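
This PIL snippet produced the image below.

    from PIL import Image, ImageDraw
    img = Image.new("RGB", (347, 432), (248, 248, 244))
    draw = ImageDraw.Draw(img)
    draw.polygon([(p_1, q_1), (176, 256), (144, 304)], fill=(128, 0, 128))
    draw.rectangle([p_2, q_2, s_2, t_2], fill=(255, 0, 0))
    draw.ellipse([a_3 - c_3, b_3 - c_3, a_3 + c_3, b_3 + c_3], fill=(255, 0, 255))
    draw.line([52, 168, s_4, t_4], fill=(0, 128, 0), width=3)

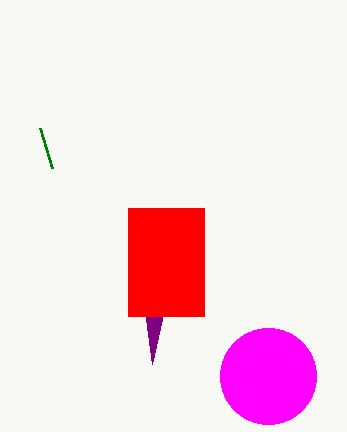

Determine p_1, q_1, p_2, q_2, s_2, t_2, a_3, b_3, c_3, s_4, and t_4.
p_1 = 152
q_1 = 364
p_2 = 128
q_2 = 208
s_2 = 204
t_2 = 316
a_3 = 268
b_3 = 376
c_3 = 48
s_4 = 40
t_4 = 128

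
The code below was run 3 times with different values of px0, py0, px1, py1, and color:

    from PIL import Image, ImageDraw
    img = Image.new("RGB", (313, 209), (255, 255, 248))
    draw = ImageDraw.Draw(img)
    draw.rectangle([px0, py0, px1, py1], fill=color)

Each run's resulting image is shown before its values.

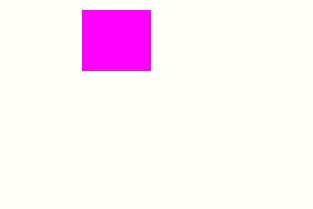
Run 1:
px0 = 82; py0 = 10; px1 = 150; py1 = 70; color = 'magenta'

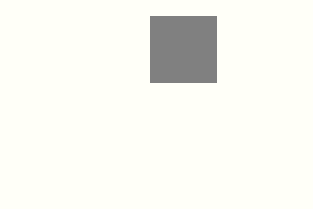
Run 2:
px0 = 150, py0 = 16, px1 = 216, py1 = 82, color = 'gray'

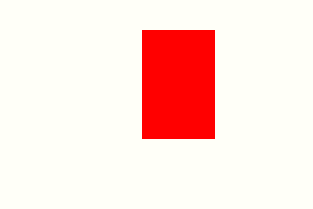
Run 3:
px0 = 142
py0 = 30
px1 = 214
py1 = 138
color = 'red'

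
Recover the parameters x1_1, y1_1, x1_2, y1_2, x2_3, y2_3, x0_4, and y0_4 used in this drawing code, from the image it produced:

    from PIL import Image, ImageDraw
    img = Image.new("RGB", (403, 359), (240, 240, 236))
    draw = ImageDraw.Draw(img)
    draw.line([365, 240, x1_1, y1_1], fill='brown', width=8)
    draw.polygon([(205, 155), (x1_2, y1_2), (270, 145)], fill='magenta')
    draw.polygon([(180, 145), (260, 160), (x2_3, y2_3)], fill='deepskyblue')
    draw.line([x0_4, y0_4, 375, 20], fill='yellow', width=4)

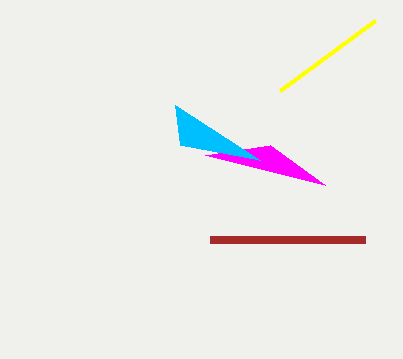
x1_1 = 210
y1_1 = 240
x1_2 = 325
y1_2 = 185
x2_3 = 175
y2_3 = 105
x0_4 = 280
y0_4 = 90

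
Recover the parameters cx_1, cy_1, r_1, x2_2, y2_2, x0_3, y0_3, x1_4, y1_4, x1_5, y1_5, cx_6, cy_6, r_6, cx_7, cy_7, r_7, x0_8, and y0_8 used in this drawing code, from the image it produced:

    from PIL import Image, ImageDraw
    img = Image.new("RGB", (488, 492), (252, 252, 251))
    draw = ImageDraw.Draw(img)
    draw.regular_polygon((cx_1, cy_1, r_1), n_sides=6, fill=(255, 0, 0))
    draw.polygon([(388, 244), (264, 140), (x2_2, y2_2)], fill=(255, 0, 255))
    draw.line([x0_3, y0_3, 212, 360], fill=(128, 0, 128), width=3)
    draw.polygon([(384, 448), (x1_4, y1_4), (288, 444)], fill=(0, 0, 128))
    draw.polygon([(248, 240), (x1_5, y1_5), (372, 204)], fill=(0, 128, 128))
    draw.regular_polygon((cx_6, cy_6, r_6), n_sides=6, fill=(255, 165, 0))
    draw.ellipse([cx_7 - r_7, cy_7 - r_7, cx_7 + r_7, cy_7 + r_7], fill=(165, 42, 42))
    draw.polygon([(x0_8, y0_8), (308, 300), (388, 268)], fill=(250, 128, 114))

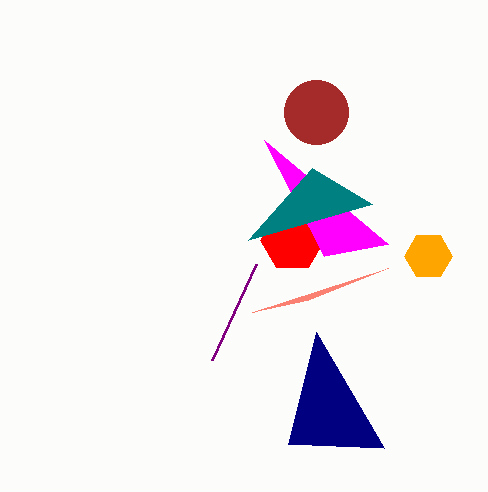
cx_1 = 292
cy_1 = 240
r_1 = 32
x2_2 = 324
y2_2 = 256
x0_3 = 256
y0_3 = 264
x1_4 = 316
y1_4 = 332
x1_5 = 312
y1_5 = 168
cx_6 = 428
cy_6 = 256
r_6 = 24
cx_7 = 316
cy_7 = 112
r_7 = 32
x0_8 = 252
y0_8 = 312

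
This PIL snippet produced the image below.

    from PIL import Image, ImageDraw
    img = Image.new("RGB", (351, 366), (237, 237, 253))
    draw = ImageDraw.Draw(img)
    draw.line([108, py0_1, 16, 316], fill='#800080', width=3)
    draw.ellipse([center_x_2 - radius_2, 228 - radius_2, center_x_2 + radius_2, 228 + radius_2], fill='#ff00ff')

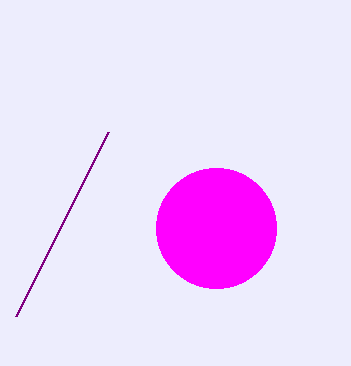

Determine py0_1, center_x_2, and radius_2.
py0_1 = 132, center_x_2 = 216, radius_2 = 60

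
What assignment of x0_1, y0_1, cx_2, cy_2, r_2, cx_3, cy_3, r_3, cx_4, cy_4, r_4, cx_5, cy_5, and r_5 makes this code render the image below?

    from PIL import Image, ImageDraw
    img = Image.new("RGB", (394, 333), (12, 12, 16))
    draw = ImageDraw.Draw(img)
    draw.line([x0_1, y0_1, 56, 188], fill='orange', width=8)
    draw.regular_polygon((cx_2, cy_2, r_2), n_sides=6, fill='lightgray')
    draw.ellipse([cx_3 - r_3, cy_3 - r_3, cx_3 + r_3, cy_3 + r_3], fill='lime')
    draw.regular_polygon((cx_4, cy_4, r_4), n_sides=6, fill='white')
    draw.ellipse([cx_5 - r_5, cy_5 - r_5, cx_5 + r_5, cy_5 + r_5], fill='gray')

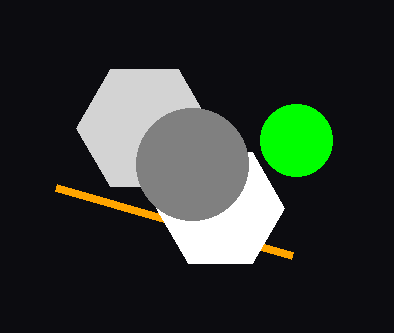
x0_1 = 292
y0_1 = 256
cx_2 = 144
cy_2 = 128
r_2 = 68
cx_3 = 296
cy_3 = 140
r_3 = 36
cx_4 = 220
cy_4 = 208
r_4 = 64
cx_5 = 192
cy_5 = 164
r_5 = 56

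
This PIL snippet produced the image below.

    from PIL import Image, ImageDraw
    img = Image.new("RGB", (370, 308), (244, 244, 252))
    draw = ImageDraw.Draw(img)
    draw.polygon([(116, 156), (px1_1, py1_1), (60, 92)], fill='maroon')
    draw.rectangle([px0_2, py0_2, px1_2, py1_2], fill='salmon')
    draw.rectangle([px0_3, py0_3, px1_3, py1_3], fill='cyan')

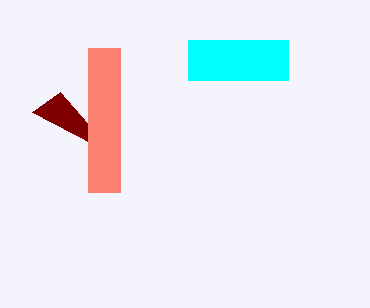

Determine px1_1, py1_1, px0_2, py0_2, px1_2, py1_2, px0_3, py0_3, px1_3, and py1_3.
px1_1 = 32
py1_1 = 112
px0_2 = 88
py0_2 = 48
px1_2 = 120
py1_2 = 192
px0_3 = 188
py0_3 = 40
px1_3 = 288
py1_3 = 80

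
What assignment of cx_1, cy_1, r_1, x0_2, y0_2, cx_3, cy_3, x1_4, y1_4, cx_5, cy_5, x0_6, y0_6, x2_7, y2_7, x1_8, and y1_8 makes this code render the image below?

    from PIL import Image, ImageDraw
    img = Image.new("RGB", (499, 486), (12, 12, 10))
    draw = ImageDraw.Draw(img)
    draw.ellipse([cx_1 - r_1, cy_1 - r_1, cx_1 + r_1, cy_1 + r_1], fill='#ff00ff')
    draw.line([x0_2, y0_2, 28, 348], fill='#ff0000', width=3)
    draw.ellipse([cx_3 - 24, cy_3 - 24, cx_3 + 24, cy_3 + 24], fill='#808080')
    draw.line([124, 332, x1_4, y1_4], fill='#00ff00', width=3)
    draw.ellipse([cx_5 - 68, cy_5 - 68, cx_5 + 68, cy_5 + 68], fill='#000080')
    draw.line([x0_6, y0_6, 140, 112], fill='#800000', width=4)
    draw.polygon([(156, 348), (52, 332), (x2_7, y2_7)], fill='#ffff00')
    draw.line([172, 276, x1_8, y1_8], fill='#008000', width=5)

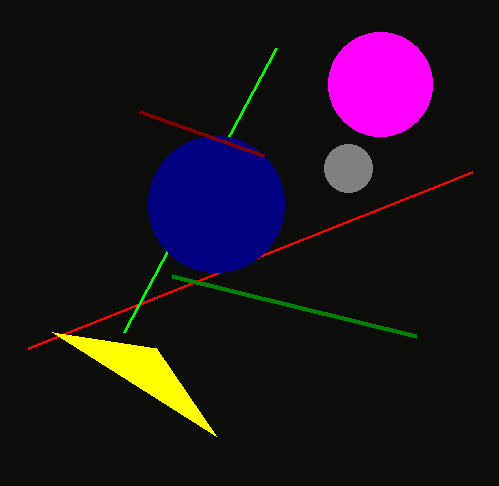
cx_1 = 380, cy_1 = 84, r_1 = 52, x0_2 = 472, y0_2 = 172, cx_3 = 348, cy_3 = 168, x1_4 = 276, y1_4 = 48, cx_5 = 216, cy_5 = 204, x0_6 = 264, y0_6 = 156, x2_7 = 216, y2_7 = 436, x1_8 = 416, y1_8 = 336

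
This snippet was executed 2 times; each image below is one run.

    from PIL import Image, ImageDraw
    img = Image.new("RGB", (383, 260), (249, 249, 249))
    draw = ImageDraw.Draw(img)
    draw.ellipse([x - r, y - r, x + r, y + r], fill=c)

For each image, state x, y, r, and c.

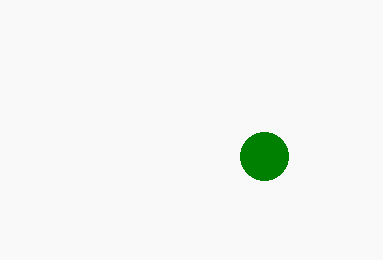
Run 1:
x = 264
y = 156
r = 24
c = 'green'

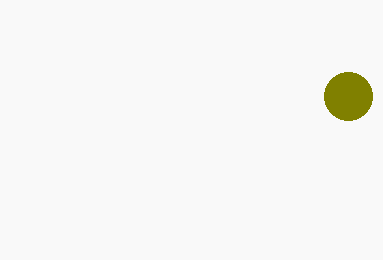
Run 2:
x = 348
y = 96
r = 24
c = 'olive'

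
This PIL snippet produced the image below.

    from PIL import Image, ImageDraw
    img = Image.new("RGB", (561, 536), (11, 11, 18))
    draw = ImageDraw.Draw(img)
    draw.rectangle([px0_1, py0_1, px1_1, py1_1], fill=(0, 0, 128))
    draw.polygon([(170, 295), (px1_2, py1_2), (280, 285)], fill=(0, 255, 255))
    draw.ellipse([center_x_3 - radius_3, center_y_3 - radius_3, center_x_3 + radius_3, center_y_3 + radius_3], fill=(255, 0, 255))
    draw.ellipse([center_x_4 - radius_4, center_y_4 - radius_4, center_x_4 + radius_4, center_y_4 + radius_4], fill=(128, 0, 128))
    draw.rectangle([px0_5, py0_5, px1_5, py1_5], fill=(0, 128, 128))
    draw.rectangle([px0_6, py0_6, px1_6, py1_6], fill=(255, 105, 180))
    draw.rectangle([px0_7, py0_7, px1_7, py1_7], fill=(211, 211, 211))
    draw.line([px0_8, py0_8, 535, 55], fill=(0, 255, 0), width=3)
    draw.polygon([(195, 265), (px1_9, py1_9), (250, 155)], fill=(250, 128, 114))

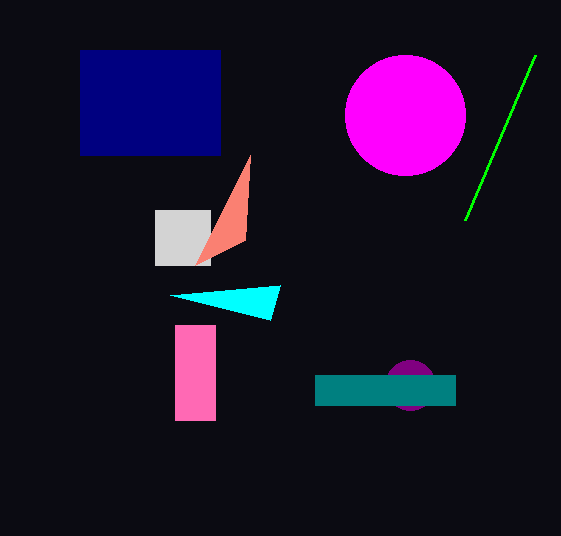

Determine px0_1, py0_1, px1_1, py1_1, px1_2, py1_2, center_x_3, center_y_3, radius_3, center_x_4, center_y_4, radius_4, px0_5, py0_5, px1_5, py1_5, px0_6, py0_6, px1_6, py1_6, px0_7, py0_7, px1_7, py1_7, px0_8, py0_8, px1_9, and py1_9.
px0_1 = 80; py0_1 = 50; px1_1 = 220; py1_1 = 155; px1_2 = 270; py1_2 = 320; center_x_3 = 405; center_y_3 = 115; radius_3 = 60; center_x_4 = 410; center_y_4 = 385; radius_4 = 25; px0_5 = 315; py0_5 = 375; px1_5 = 455; py1_5 = 405; px0_6 = 175; py0_6 = 325; px1_6 = 215; py1_6 = 420; px0_7 = 155; py0_7 = 210; px1_7 = 210; py1_7 = 265; px0_8 = 465; py0_8 = 220; px1_9 = 245; py1_9 = 240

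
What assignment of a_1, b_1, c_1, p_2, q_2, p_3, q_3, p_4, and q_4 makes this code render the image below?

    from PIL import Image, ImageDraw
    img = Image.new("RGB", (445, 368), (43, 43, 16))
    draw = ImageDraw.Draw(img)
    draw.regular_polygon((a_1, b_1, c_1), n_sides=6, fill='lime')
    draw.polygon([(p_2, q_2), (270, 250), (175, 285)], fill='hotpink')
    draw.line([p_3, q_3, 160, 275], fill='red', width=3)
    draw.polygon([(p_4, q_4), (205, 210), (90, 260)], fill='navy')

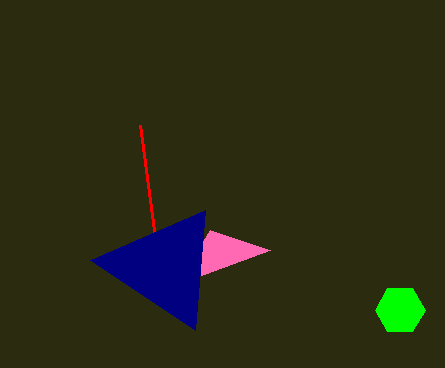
a_1 = 400
b_1 = 310
c_1 = 25
p_2 = 210
q_2 = 230
p_3 = 140
q_3 = 125
p_4 = 195
q_4 = 330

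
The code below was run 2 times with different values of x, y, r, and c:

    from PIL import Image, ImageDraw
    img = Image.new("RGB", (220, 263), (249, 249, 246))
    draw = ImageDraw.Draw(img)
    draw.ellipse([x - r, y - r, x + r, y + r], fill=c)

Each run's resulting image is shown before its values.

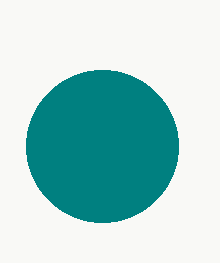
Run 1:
x = 102
y = 146
r = 76
c = 'teal'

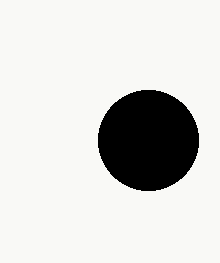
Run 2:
x = 148, y = 140, r = 50, c = 'black'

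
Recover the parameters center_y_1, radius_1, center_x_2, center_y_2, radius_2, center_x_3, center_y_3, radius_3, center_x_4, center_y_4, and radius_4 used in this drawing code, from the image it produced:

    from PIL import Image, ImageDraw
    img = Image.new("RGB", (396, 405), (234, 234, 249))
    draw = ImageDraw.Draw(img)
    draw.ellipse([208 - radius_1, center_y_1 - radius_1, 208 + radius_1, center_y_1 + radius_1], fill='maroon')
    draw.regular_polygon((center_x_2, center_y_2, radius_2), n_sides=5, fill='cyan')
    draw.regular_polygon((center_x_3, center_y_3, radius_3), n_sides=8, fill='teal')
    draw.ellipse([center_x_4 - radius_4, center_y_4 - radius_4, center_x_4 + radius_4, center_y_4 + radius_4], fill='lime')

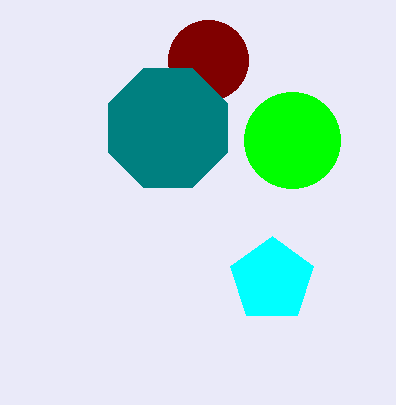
center_y_1 = 60
radius_1 = 40
center_x_2 = 272
center_y_2 = 280
radius_2 = 44
center_x_3 = 168
center_y_3 = 128
radius_3 = 64
center_x_4 = 292
center_y_4 = 140
radius_4 = 48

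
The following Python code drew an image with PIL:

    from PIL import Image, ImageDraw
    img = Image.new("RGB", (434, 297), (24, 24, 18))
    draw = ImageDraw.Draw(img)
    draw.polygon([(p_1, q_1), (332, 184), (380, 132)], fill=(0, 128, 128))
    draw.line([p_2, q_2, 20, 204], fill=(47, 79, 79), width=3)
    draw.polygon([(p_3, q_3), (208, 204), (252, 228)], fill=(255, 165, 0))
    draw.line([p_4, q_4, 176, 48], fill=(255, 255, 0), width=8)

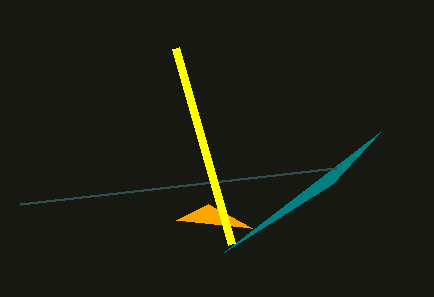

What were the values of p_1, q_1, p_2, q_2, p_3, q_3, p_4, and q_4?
p_1 = 224; q_1 = 252; p_2 = 336; q_2 = 168; p_3 = 176; q_3 = 220; p_4 = 232; q_4 = 244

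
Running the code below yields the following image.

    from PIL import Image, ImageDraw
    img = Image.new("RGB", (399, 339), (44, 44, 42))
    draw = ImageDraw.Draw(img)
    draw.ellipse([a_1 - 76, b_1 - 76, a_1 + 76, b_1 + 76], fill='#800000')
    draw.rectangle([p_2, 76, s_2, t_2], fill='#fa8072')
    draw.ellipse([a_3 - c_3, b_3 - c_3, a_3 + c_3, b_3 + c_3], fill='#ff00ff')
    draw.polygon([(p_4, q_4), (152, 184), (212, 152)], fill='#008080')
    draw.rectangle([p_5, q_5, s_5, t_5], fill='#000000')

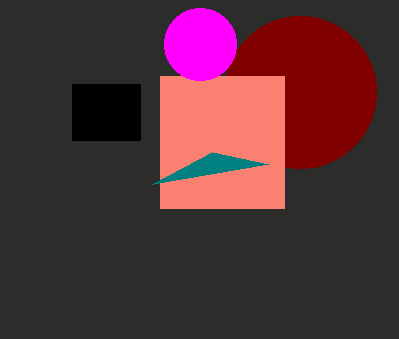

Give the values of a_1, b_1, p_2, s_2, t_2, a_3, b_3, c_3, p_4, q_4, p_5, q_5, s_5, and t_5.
a_1 = 300, b_1 = 92, p_2 = 160, s_2 = 284, t_2 = 208, a_3 = 200, b_3 = 44, c_3 = 36, p_4 = 268, q_4 = 164, p_5 = 72, q_5 = 84, s_5 = 140, t_5 = 140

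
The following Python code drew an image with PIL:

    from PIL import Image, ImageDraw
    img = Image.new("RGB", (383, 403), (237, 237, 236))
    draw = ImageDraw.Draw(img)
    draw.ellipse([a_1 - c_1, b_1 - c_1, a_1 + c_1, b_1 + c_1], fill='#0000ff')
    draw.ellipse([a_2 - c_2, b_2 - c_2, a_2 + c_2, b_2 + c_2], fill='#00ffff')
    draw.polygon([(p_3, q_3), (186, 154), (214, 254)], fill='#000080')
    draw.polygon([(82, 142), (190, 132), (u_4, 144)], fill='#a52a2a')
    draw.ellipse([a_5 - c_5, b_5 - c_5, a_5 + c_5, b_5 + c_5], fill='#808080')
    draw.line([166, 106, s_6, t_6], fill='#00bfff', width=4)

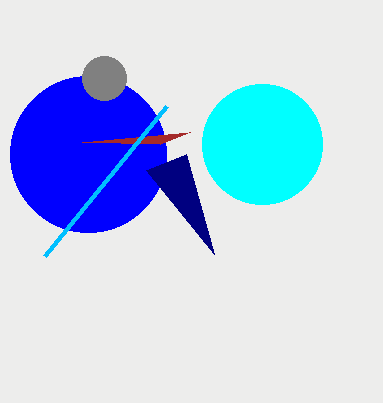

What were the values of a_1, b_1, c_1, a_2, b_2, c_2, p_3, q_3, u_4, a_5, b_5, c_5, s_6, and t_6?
a_1 = 88; b_1 = 154; c_1 = 78; a_2 = 262; b_2 = 144; c_2 = 60; p_3 = 146; q_3 = 170; u_4 = 160; a_5 = 104; b_5 = 78; c_5 = 22; s_6 = 44; t_6 = 256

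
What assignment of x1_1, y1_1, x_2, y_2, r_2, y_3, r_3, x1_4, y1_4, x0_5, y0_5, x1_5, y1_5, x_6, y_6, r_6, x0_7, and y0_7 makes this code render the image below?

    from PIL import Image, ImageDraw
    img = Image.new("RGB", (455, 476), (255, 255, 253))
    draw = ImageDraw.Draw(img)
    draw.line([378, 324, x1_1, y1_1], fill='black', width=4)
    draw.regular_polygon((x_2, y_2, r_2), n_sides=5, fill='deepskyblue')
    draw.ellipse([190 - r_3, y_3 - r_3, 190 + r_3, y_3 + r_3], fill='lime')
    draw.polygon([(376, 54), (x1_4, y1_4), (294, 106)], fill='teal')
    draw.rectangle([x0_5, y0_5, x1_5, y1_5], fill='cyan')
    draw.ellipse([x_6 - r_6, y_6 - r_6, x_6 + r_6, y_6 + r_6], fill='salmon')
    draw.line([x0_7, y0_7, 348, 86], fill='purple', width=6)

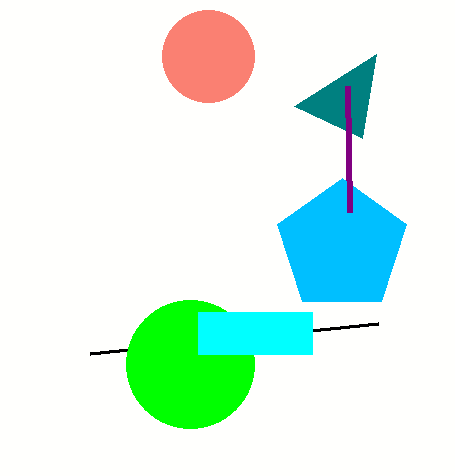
x1_1 = 90, y1_1 = 354, x_2 = 342, y_2 = 246, r_2 = 68, y_3 = 364, r_3 = 64, x1_4 = 362, y1_4 = 138, x0_5 = 198, y0_5 = 312, x1_5 = 312, y1_5 = 354, x_6 = 208, y_6 = 56, r_6 = 46, x0_7 = 350, y0_7 = 212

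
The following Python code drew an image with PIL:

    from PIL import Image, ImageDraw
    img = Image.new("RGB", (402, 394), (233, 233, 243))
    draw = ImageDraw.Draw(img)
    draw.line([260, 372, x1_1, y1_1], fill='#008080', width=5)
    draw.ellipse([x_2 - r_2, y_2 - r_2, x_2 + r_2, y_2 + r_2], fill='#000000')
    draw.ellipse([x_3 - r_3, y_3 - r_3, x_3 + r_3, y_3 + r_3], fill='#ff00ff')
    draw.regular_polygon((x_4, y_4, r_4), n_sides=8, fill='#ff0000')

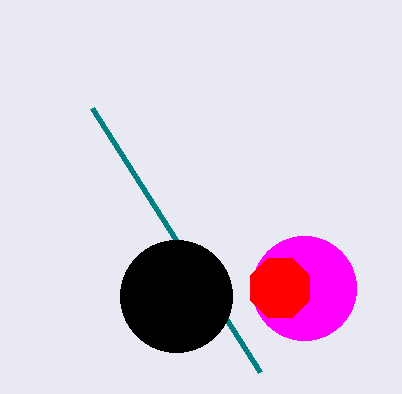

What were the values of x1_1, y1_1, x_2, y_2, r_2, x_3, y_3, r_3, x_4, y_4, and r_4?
x1_1 = 92, y1_1 = 108, x_2 = 176, y_2 = 296, r_2 = 56, x_3 = 304, y_3 = 288, r_3 = 52, x_4 = 280, y_4 = 288, r_4 = 32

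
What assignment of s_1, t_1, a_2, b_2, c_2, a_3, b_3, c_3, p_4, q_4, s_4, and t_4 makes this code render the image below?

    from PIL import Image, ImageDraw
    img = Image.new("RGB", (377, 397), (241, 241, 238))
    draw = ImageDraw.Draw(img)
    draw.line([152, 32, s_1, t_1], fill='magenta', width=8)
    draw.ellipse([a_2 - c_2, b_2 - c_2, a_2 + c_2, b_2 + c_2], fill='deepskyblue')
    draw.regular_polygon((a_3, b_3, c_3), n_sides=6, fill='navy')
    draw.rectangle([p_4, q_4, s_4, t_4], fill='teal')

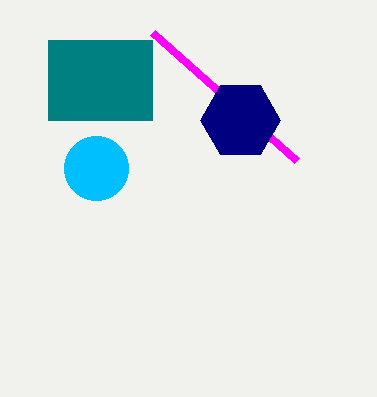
s_1 = 296; t_1 = 160; a_2 = 96; b_2 = 168; c_2 = 32; a_3 = 240; b_3 = 120; c_3 = 40; p_4 = 48; q_4 = 40; s_4 = 152; t_4 = 120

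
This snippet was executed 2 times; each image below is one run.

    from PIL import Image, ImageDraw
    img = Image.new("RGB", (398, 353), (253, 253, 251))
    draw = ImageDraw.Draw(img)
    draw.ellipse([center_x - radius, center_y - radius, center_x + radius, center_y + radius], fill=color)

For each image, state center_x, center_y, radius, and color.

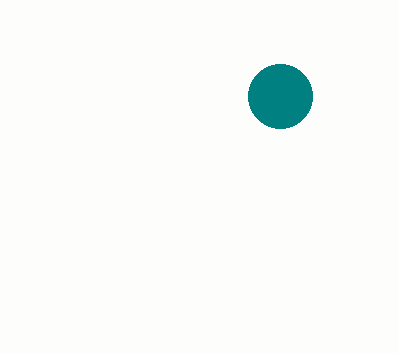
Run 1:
center_x = 280; center_y = 96; radius = 32; color = 'teal'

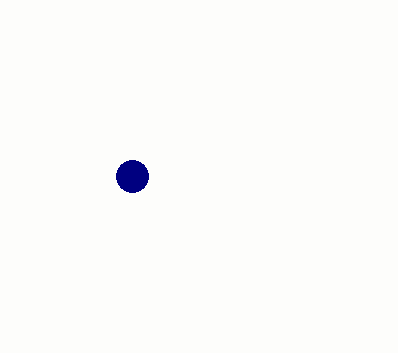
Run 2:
center_x = 132, center_y = 176, radius = 16, color = 'navy'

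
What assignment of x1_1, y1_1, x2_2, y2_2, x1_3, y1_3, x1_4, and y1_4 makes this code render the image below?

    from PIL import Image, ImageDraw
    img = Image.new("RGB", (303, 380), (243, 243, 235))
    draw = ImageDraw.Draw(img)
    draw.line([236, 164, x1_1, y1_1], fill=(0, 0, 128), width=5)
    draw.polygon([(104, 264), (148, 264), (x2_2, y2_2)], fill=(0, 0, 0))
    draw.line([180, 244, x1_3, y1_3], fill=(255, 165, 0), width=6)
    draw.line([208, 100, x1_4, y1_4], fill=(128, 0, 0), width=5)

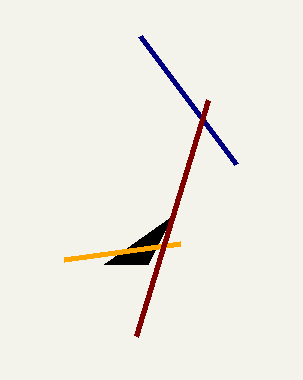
x1_1 = 140, y1_1 = 36, x2_2 = 172, y2_2 = 216, x1_3 = 64, y1_3 = 260, x1_4 = 136, y1_4 = 336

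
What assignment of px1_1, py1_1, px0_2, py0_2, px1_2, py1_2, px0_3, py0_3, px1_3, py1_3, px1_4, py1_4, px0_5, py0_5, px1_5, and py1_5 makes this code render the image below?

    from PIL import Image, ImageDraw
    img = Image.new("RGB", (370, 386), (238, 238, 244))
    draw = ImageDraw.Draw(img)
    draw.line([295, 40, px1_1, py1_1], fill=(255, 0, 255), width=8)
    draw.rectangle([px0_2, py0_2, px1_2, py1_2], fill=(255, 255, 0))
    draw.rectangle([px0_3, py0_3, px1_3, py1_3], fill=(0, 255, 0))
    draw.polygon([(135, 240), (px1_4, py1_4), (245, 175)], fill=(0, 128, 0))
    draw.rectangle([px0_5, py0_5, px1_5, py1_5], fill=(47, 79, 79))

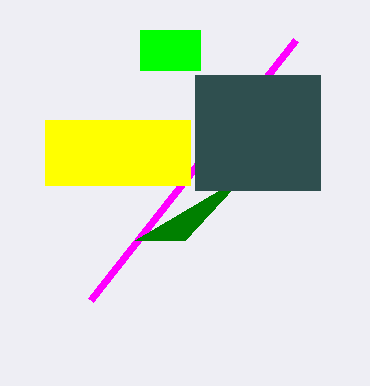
px1_1 = 90, py1_1 = 300, px0_2 = 45, py0_2 = 120, px1_2 = 190, py1_2 = 185, px0_3 = 140, py0_3 = 30, px1_3 = 200, py1_3 = 70, px1_4 = 185, py1_4 = 240, px0_5 = 195, py0_5 = 75, px1_5 = 320, py1_5 = 190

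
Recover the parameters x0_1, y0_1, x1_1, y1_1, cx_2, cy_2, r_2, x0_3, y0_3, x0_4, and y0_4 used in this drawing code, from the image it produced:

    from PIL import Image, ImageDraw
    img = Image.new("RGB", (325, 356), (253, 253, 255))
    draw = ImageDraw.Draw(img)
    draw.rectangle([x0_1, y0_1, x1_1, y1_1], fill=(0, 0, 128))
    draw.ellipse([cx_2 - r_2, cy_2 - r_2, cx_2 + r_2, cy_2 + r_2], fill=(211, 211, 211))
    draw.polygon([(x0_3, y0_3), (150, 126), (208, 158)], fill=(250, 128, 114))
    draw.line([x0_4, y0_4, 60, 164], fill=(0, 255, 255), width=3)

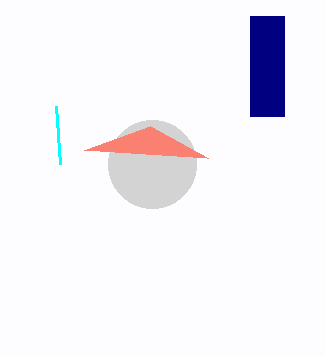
x0_1 = 250, y0_1 = 16, x1_1 = 284, y1_1 = 116, cx_2 = 152, cy_2 = 164, r_2 = 44, x0_3 = 84, y0_3 = 150, x0_4 = 56, y0_4 = 106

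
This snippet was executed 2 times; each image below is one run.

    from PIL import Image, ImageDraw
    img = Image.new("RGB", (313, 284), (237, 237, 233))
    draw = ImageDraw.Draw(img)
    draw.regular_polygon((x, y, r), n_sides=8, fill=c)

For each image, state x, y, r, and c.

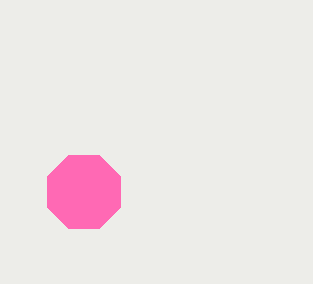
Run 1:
x = 84
y = 192
r = 40
c = 'hotpink'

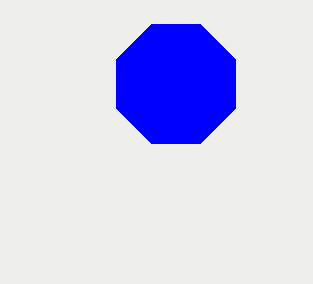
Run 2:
x = 176; y = 84; r = 64; c = 'blue'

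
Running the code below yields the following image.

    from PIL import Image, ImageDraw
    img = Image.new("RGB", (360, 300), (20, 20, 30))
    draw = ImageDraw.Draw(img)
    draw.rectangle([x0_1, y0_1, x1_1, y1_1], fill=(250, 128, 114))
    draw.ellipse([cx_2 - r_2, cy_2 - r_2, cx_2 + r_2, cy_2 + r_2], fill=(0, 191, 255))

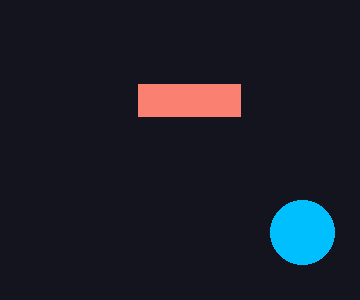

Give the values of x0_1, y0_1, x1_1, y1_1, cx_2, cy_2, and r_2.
x0_1 = 138, y0_1 = 84, x1_1 = 240, y1_1 = 116, cx_2 = 302, cy_2 = 232, r_2 = 32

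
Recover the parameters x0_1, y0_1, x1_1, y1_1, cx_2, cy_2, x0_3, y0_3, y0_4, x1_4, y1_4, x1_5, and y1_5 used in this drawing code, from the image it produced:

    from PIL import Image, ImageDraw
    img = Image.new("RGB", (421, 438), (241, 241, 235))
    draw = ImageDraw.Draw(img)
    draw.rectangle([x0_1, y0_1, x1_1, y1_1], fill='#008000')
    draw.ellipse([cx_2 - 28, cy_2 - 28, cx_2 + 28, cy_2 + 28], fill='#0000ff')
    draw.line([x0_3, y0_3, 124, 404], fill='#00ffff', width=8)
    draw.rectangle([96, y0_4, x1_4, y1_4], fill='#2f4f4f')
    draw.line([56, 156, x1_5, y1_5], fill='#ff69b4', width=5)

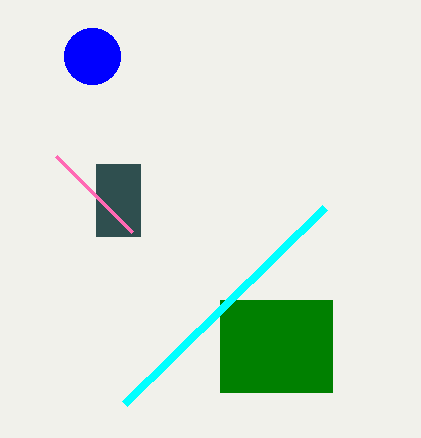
x0_1 = 220
y0_1 = 300
x1_1 = 332
y1_1 = 392
cx_2 = 92
cy_2 = 56
x0_3 = 324
y0_3 = 208
y0_4 = 164
x1_4 = 140
y1_4 = 236
x1_5 = 132
y1_5 = 232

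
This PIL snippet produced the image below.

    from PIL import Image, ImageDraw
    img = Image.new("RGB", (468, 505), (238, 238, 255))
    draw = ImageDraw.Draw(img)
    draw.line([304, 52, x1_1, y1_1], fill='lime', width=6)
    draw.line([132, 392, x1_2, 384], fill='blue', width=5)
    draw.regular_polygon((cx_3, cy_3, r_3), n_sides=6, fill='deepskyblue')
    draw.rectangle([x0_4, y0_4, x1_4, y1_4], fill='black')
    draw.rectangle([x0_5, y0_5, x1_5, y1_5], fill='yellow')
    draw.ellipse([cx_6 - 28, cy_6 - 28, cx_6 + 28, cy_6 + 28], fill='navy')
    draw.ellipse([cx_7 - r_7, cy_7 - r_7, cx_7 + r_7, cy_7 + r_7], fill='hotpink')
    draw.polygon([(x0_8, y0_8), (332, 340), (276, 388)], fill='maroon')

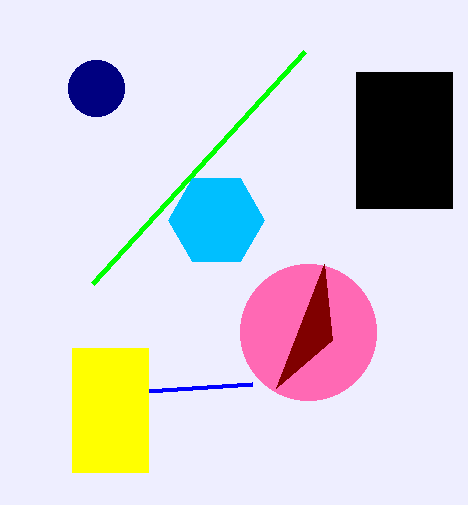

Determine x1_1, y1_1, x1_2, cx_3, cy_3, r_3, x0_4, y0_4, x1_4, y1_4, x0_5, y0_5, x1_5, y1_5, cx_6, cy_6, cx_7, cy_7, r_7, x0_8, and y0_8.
x1_1 = 92; y1_1 = 284; x1_2 = 252; cx_3 = 216; cy_3 = 220; r_3 = 48; x0_4 = 356; y0_4 = 72; x1_4 = 452; y1_4 = 208; x0_5 = 72; y0_5 = 348; x1_5 = 148; y1_5 = 472; cx_6 = 96; cy_6 = 88; cx_7 = 308; cy_7 = 332; r_7 = 68; x0_8 = 324; y0_8 = 264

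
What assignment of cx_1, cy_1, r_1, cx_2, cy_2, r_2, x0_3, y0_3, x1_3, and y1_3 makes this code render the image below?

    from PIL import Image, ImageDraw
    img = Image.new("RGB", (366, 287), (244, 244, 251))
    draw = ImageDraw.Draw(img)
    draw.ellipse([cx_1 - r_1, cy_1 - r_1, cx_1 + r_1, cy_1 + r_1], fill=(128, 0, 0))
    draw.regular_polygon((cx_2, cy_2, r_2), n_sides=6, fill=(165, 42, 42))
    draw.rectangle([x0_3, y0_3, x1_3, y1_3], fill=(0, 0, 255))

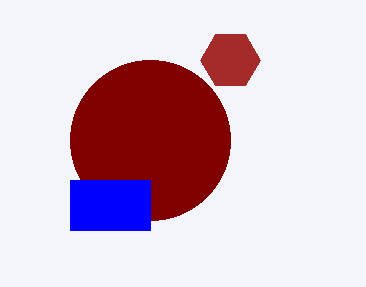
cx_1 = 150, cy_1 = 140, r_1 = 80, cx_2 = 230, cy_2 = 60, r_2 = 30, x0_3 = 70, y0_3 = 180, x1_3 = 150, y1_3 = 230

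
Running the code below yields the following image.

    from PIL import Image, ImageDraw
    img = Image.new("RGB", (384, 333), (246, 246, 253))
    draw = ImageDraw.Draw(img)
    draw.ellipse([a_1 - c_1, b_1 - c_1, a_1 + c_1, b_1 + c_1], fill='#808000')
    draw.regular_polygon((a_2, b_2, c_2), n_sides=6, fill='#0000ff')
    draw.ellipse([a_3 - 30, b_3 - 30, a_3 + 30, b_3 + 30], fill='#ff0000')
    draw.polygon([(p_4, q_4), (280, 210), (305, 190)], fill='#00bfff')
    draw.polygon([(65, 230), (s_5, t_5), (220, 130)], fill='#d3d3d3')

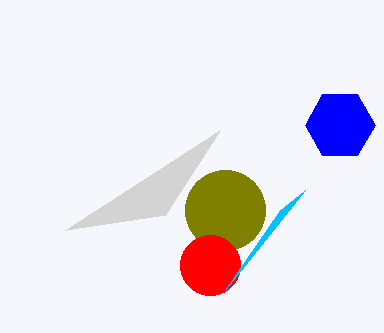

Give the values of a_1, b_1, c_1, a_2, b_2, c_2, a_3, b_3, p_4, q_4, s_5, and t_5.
a_1 = 225; b_1 = 210; c_1 = 40; a_2 = 340; b_2 = 125; c_2 = 35; a_3 = 210; b_3 = 265; p_4 = 225; q_4 = 290; s_5 = 165; t_5 = 215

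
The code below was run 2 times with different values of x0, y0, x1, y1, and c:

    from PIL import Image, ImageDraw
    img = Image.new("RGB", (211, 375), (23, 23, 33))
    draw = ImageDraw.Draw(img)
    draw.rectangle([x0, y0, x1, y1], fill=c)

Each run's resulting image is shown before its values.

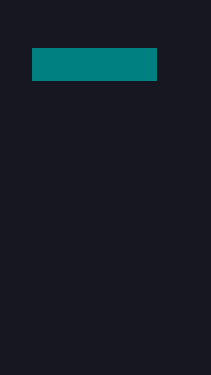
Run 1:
x0 = 32
y0 = 48
x1 = 156
y1 = 80
c = 'teal'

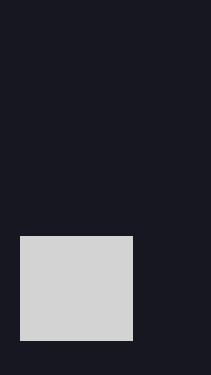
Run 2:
x0 = 20
y0 = 236
x1 = 132
y1 = 340
c = 'lightgray'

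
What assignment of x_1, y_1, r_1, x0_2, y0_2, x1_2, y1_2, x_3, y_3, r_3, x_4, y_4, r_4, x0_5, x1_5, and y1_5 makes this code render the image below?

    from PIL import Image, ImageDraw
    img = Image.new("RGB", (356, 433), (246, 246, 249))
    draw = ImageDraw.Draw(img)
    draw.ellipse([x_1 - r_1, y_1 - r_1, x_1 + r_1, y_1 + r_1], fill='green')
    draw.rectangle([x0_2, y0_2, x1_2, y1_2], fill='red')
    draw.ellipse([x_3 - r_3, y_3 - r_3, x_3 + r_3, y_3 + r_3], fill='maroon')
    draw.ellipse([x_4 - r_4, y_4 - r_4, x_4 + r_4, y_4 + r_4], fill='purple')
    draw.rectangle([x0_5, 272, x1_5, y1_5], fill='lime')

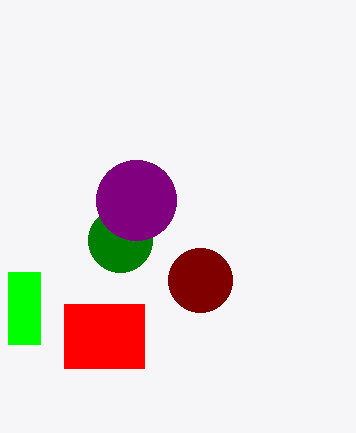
x_1 = 120
y_1 = 240
r_1 = 32
x0_2 = 64
y0_2 = 304
x1_2 = 144
y1_2 = 368
x_3 = 200
y_3 = 280
r_3 = 32
x_4 = 136
y_4 = 200
r_4 = 40
x0_5 = 8
x1_5 = 40
y1_5 = 344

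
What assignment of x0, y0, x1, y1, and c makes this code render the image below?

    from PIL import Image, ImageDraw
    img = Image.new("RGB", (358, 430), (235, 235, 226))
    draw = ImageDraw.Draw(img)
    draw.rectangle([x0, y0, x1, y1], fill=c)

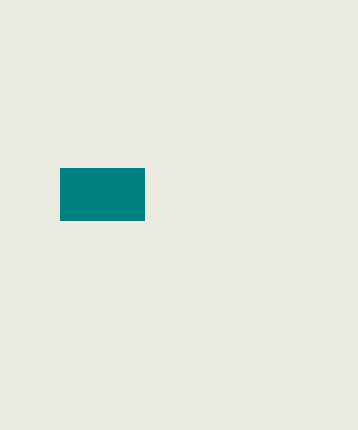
x0 = 60
y0 = 168
x1 = 144
y1 = 220
c = 'teal'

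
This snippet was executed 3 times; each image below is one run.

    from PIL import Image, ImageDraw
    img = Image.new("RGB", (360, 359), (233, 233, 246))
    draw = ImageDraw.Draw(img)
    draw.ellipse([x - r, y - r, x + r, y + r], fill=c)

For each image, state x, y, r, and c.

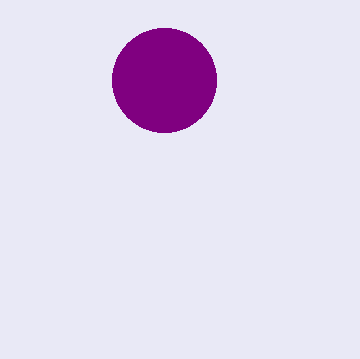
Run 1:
x = 164; y = 80; r = 52; c = 'purple'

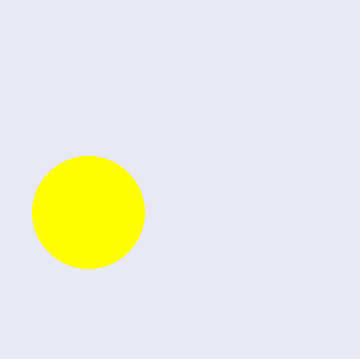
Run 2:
x = 88, y = 212, r = 56, c = 'yellow'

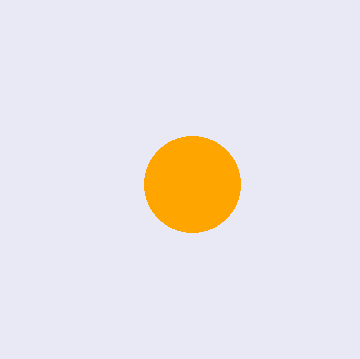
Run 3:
x = 192
y = 184
r = 48
c = 'orange'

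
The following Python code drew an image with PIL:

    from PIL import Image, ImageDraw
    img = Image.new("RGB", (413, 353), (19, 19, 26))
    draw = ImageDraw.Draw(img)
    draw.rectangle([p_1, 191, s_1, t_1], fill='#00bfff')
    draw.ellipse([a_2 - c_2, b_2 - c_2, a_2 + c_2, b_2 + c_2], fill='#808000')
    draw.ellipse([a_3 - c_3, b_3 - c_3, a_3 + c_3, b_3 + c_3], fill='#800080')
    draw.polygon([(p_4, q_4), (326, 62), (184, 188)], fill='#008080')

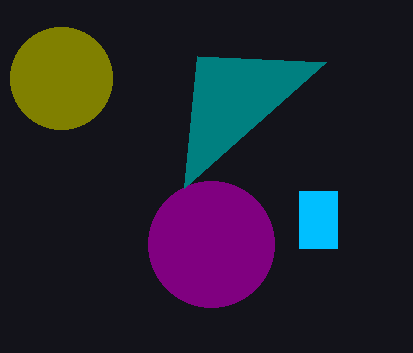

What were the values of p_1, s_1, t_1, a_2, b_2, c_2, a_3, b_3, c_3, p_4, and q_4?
p_1 = 299; s_1 = 337; t_1 = 248; a_2 = 61; b_2 = 78; c_2 = 51; a_3 = 211; b_3 = 244; c_3 = 63; p_4 = 197; q_4 = 56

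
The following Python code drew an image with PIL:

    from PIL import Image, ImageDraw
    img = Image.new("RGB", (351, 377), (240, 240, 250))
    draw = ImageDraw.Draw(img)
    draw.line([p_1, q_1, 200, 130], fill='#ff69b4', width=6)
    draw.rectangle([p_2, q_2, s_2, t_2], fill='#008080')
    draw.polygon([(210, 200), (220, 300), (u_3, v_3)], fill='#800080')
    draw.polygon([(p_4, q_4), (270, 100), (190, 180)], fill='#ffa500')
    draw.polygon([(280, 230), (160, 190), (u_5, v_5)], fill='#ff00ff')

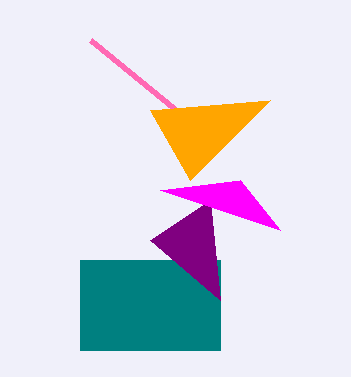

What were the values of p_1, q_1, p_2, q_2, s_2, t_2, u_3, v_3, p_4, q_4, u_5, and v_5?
p_1 = 90, q_1 = 40, p_2 = 80, q_2 = 260, s_2 = 220, t_2 = 350, u_3 = 150, v_3 = 240, p_4 = 150, q_4 = 110, u_5 = 240, v_5 = 180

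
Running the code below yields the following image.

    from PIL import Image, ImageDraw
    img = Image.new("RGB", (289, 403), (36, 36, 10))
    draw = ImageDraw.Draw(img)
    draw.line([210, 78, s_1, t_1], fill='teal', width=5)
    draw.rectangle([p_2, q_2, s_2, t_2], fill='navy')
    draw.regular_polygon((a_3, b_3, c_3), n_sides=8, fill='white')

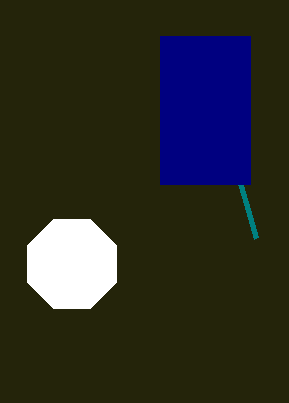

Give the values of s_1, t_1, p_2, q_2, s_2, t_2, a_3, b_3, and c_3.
s_1 = 256, t_1 = 238, p_2 = 160, q_2 = 36, s_2 = 250, t_2 = 184, a_3 = 72, b_3 = 264, c_3 = 48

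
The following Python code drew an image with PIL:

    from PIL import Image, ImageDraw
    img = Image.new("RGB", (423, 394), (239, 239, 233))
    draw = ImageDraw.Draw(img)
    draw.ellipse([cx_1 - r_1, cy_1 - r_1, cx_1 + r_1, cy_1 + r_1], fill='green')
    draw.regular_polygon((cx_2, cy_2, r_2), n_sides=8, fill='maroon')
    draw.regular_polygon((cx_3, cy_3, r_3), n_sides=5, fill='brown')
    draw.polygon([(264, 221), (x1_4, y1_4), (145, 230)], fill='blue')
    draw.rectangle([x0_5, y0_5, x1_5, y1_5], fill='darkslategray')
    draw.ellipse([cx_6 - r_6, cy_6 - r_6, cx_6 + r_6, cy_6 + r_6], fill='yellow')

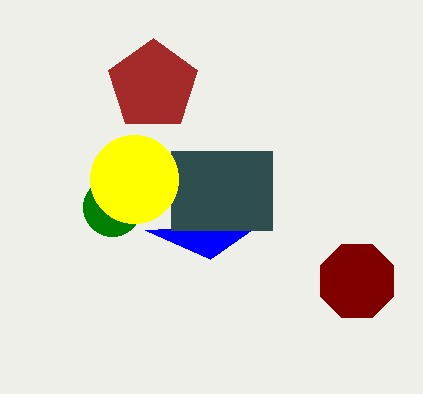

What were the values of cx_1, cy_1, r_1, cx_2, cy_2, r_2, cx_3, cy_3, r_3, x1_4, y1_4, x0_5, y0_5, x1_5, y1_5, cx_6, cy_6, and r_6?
cx_1 = 112
cy_1 = 207
r_1 = 29
cx_2 = 357
cy_2 = 281
r_2 = 40
cx_3 = 153
cy_3 = 85
r_3 = 47
x1_4 = 210
y1_4 = 259
x0_5 = 171
y0_5 = 151
x1_5 = 272
y1_5 = 230
cx_6 = 134
cy_6 = 179
r_6 = 44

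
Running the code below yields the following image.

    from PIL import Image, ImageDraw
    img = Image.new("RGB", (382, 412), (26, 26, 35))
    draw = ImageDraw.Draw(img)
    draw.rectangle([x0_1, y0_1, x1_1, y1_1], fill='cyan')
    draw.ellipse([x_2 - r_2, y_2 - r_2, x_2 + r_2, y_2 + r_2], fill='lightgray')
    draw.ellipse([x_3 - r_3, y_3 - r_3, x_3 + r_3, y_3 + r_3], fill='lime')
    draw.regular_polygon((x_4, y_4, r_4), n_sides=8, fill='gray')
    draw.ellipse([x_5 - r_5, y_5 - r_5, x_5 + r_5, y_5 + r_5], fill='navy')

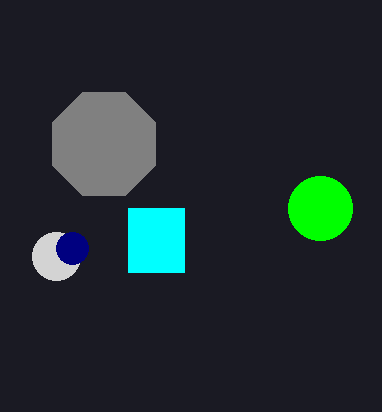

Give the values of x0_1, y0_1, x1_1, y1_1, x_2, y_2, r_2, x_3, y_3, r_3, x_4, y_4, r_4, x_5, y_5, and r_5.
x0_1 = 128, y0_1 = 208, x1_1 = 184, y1_1 = 272, x_2 = 56, y_2 = 256, r_2 = 24, x_3 = 320, y_3 = 208, r_3 = 32, x_4 = 104, y_4 = 144, r_4 = 56, x_5 = 72, y_5 = 248, r_5 = 16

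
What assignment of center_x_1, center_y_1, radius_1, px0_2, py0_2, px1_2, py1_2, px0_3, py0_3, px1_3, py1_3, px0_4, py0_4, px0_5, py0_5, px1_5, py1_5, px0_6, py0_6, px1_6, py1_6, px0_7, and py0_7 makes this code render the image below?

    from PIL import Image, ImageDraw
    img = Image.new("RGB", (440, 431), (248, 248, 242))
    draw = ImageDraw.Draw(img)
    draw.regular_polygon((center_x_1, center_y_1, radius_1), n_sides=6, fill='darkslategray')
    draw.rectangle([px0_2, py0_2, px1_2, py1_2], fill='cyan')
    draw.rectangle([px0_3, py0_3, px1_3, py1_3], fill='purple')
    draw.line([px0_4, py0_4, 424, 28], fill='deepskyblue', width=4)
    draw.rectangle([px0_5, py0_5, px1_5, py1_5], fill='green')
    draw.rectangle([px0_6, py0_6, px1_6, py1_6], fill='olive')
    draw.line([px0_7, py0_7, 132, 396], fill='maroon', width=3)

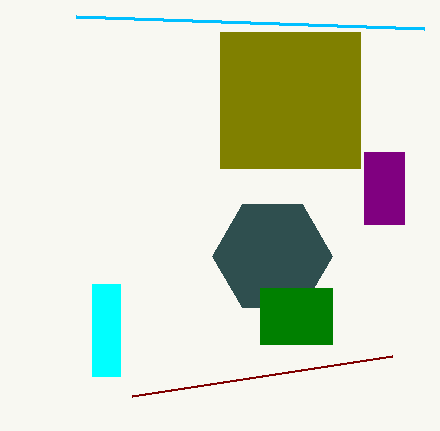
center_x_1 = 272
center_y_1 = 256
radius_1 = 60
px0_2 = 92
py0_2 = 284
px1_2 = 120
py1_2 = 376
px0_3 = 364
py0_3 = 152
px1_3 = 404
py1_3 = 224
px0_4 = 76
py0_4 = 16
px0_5 = 260
py0_5 = 288
px1_5 = 332
py1_5 = 344
px0_6 = 220
py0_6 = 32
px1_6 = 360
py1_6 = 168
px0_7 = 392
py0_7 = 356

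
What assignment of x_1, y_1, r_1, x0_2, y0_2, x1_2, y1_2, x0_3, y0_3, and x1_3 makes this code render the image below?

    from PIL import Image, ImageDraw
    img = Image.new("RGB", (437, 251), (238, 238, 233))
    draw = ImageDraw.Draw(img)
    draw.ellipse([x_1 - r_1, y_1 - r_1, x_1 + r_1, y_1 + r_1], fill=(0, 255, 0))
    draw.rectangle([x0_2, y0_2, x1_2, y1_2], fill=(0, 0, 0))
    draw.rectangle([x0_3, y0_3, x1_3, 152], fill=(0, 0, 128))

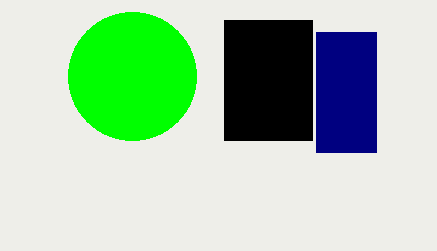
x_1 = 132; y_1 = 76; r_1 = 64; x0_2 = 224; y0_2 = 20; x1_2 = 312; y1_2 = 140; x0_3 = 316; y0_3 = 32; x1_3 = 376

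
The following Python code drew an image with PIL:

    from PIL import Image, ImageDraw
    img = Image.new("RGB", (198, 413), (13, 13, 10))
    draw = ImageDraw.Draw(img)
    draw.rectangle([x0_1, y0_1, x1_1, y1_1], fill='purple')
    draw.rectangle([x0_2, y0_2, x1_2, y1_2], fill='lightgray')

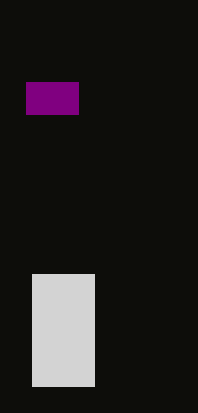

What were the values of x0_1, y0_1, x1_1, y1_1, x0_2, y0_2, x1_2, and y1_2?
x0_1 = 26, y0_1 = 82, x1_1 = 78, y1_1 = 114, x0_2 = 32, y0_2 = 274, x1_2 = 94, y1_2 = 386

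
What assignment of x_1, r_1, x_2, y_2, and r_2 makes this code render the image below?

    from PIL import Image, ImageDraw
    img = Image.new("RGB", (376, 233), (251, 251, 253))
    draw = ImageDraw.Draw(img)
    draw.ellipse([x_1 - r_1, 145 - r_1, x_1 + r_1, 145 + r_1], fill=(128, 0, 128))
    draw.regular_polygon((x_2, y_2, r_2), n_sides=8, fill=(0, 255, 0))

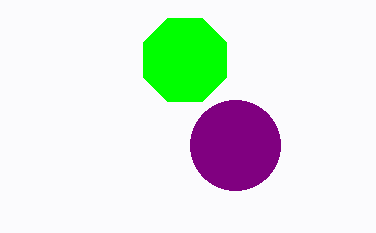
x_1 = 235; r_1 = 45; x_2 = 185; y_2 = 60; r_2 = 45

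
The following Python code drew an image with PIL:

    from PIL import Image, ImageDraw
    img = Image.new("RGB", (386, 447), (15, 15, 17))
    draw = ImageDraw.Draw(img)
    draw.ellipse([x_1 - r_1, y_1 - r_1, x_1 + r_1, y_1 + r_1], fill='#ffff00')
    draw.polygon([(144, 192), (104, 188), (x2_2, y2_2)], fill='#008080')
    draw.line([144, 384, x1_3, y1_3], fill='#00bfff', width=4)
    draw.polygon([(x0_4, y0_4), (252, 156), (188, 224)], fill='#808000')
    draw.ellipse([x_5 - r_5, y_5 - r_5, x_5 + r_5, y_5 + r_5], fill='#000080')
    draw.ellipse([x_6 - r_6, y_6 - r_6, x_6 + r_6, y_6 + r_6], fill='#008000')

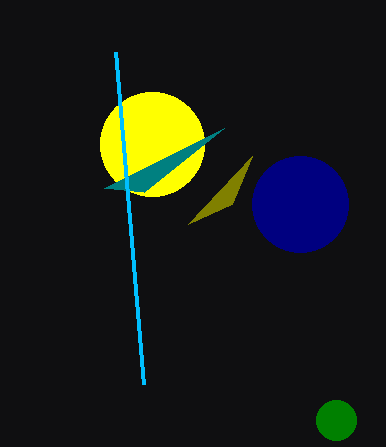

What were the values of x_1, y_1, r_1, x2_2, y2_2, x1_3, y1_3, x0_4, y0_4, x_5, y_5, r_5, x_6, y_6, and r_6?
x_1 = 152
y_1 = 144
r_1 = 52
x2_2 = 224
y2_2 = 128
x1_3 = 116
y1_3 = 52
x0_4 = 232
y0_4 = 204
x_5 = 300
y_5 = 204
r_5 = 48
x_6 = 336
y_6 = 420
r_6 = 20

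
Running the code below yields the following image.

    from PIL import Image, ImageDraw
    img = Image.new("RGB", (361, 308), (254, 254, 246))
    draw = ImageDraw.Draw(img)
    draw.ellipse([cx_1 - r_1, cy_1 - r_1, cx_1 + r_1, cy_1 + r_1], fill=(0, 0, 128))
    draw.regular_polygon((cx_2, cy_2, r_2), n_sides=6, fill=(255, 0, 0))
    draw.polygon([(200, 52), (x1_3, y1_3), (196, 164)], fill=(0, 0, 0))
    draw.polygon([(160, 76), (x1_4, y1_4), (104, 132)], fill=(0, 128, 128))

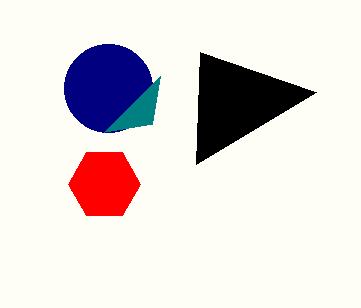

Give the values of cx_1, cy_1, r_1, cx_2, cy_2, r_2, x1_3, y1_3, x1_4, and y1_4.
cx_1 = 108, cy_1 = 88, r_1 = 44, cx_2 = 104, cy_2 = 184, r_2 = 36, x1_3 = 316, y1_3 = 92, x1_4 = 152, y1_4 = 124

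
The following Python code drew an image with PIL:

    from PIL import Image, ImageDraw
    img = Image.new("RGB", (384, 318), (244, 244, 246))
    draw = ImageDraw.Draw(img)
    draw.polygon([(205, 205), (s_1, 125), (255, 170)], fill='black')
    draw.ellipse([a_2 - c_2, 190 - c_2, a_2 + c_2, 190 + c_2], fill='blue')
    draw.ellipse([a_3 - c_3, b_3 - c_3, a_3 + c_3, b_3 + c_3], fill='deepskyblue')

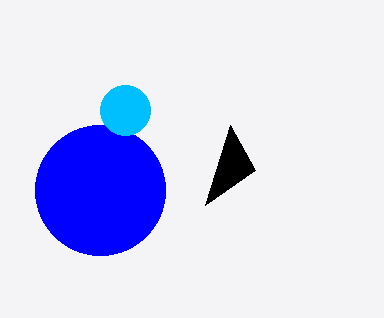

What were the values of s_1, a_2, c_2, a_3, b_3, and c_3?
s_1 = 230
a_2 = 100
c_2 = 65
a_3 = 125
b_3 = 110
c_3 = 25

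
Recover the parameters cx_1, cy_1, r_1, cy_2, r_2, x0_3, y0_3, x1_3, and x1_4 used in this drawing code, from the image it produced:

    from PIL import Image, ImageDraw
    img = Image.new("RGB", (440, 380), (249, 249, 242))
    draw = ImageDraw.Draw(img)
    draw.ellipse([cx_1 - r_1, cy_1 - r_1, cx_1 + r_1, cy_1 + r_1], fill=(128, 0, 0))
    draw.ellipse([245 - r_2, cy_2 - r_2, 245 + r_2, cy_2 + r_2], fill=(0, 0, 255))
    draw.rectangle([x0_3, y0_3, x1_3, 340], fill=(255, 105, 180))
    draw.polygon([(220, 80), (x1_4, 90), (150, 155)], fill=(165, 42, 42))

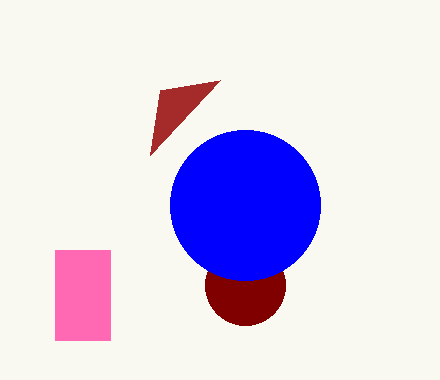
cx_1 = 245
cy_1 = 285
r_1 = 40
cy_2 = 205
r_2 = 75
x0_3 = 55
y0_3 = 250
x1_3 = 110
x1_4 = 160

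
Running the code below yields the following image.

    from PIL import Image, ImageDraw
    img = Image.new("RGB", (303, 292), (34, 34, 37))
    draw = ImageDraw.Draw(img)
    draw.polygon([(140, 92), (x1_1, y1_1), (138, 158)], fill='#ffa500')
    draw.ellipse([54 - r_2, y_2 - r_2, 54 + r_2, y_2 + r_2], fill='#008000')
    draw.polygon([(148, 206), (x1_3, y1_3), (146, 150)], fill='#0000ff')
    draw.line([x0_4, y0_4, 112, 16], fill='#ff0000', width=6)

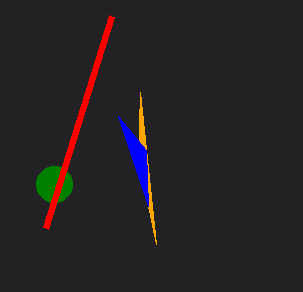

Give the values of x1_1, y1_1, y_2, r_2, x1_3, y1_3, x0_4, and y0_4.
x1_1 = 156, y1_1 = 244, y_2 = 184, r_2 = 18, x1_3 = 118, y1_3 = 116, x0_4 = 46, y0_4 = 228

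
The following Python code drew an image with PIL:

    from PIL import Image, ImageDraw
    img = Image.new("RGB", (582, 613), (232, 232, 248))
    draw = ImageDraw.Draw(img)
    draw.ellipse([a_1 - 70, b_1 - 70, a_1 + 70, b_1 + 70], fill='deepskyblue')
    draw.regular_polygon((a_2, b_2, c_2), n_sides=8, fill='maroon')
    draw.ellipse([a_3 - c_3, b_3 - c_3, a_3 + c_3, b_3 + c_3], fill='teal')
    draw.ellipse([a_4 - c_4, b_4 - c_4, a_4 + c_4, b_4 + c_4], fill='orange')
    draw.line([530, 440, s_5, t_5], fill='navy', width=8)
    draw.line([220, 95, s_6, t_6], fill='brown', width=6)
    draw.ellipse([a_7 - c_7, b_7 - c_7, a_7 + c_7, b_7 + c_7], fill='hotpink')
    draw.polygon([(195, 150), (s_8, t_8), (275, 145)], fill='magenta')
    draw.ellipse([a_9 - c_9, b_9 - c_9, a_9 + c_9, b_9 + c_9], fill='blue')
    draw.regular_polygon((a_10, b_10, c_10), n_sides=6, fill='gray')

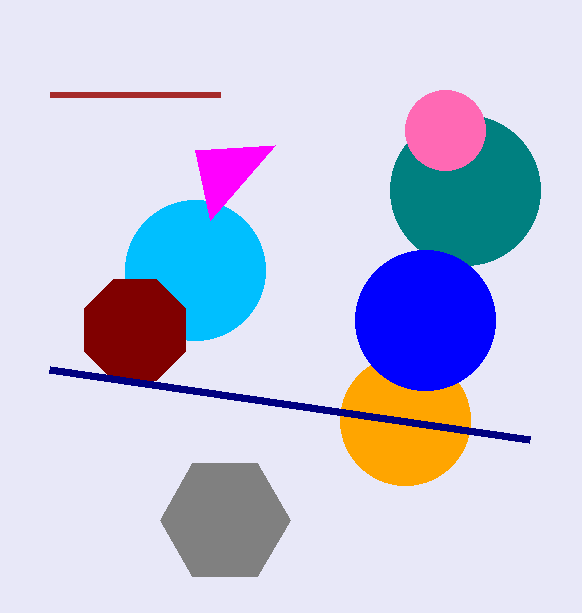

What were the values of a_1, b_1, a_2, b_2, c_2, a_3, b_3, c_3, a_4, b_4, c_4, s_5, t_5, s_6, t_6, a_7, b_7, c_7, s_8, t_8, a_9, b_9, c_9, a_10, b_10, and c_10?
a_1 = 195; b_1 = 270; a_2 = 135; b_2 = 330; c_2 = 55; a_3 = 465; b_3 = 190; c_3 = 75; a_4 = 405; b_4 = 420; c_4 = 65; s_5 = 50; t_5 = 370; s_6 = 50; t_6 = 95; a_7 = 445; b_7 = 130; c_7 = 40; s_8 = 210; t_8 = 220; a_9 = 425; b_9 = 320; c_9 = 70; a_10 = 225; b_10 = 520; c_10 = 65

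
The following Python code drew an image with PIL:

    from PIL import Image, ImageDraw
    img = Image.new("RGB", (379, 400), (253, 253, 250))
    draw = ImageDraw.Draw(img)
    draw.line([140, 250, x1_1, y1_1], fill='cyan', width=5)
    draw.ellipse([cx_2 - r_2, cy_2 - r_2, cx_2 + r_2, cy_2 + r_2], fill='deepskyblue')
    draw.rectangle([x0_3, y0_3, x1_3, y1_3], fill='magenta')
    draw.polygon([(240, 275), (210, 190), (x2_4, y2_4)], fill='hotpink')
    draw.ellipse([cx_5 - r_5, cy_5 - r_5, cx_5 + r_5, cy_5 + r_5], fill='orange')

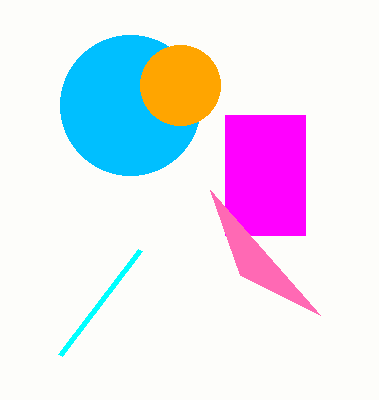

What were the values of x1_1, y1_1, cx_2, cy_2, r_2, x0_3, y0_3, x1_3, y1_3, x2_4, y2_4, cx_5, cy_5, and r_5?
x1_1 = 60
y1_1 = 355
cx_2 = 130
cy_2 = 105
r_2 = 70
x0_3 = 225
y0_3 = 115
x1_3 = 305
y1_3 = 235
x2_4 = 320
y2_4 = 315
cx_5 = 180
cy_5 = 85
r_5 = 40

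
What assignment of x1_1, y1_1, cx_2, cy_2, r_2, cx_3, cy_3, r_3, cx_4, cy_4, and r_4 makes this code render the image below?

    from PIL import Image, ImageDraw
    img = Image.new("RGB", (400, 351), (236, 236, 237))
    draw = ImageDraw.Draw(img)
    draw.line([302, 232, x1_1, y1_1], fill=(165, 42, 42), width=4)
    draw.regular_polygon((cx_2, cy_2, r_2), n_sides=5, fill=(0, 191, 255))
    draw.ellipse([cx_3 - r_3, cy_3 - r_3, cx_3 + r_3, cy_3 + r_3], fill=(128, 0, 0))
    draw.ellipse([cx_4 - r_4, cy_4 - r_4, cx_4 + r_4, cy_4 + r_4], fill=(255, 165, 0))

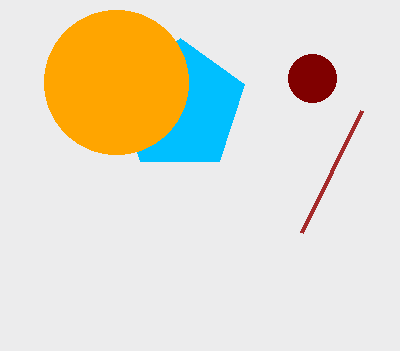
x1_1 = 362, y1_1 = 110, cx_2 = 180, cy_2 = 106, r_2 = 68, cx_3 = 312, cy_3 = 78, r_3 = 24, cx_4 = 116, cy_4 = 82, r_4 = 72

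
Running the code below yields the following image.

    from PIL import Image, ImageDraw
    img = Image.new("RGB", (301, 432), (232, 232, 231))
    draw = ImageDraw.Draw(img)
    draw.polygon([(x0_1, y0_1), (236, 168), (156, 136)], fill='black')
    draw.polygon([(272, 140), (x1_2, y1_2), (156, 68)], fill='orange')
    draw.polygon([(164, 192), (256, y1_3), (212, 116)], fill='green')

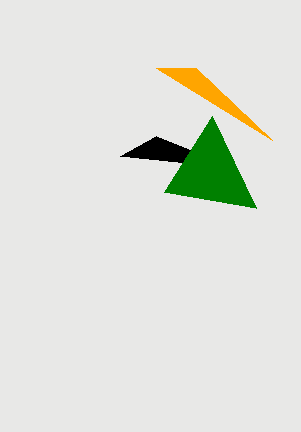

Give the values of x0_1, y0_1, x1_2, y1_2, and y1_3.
x0_1 = 120, y0_1 = 156, x1_2 = 196, y1_2 = 68, y1_3 = 208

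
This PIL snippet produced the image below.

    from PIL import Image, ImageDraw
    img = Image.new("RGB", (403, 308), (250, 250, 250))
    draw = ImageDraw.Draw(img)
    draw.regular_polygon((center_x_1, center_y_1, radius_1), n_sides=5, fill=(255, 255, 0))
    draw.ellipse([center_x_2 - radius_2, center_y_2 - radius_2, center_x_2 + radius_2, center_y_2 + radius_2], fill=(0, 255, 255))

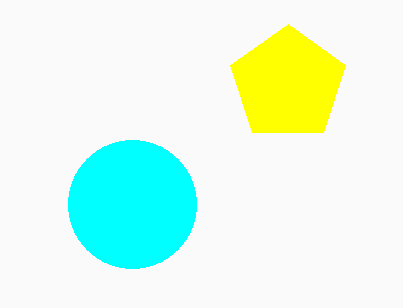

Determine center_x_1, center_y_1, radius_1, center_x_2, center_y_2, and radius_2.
center_x_1 = 288
center_y_1 = 84
radius_1 = 60
center_x_2 = 132
center_y_2 = 204
radius_2 = 64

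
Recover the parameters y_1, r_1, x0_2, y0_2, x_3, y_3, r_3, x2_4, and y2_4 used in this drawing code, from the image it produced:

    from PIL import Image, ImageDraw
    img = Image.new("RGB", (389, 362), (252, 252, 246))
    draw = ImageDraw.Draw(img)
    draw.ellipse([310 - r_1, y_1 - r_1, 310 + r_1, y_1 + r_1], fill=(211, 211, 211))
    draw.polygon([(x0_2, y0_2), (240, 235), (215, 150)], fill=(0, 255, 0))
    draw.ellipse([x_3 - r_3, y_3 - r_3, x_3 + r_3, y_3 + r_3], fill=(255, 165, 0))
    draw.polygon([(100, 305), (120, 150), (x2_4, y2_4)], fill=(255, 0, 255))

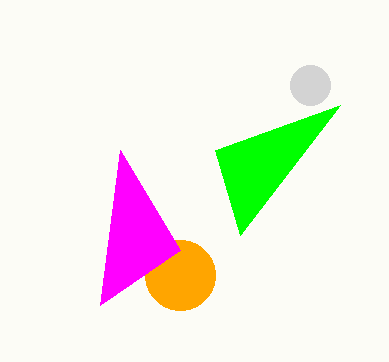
y_1 = 85
r_1 = 20
x0_2 = 340
y0_2 = 105
x_3 = 180
y_3 = 275
r_3 = 35
x2_4 = 180
y2_4 = 250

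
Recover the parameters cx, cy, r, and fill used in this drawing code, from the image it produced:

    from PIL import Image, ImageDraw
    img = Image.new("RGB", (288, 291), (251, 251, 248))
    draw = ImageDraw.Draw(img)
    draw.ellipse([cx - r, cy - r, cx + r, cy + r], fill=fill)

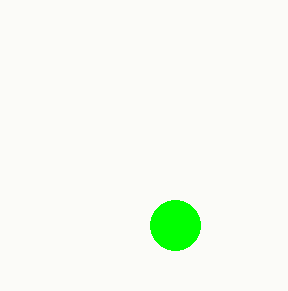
cx = 175, cy = 225, r = 25, fill = 'lime'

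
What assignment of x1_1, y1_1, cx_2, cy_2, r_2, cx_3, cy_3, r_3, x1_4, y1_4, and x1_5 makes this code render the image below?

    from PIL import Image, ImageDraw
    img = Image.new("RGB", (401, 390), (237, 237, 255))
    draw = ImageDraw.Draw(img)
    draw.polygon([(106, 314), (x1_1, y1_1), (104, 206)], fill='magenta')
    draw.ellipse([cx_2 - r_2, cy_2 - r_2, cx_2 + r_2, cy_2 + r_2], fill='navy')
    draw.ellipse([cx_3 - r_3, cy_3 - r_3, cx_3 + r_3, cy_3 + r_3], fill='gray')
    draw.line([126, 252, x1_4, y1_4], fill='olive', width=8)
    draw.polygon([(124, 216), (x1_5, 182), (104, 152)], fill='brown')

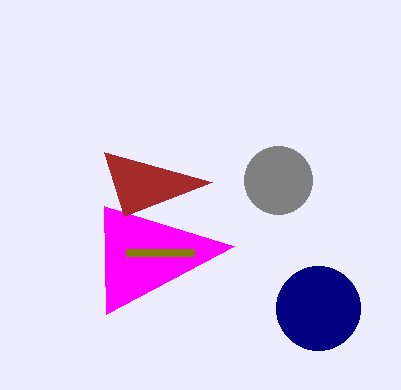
x1_1 = 234
y1_1 = 246
cx_2 = 318
cy_2 = 308
r_2 = 42
cx_3 = 278
cy_3 = 180
r_3 = 34
x1_4 = 194
y1_4 = 252
x1_5 = 212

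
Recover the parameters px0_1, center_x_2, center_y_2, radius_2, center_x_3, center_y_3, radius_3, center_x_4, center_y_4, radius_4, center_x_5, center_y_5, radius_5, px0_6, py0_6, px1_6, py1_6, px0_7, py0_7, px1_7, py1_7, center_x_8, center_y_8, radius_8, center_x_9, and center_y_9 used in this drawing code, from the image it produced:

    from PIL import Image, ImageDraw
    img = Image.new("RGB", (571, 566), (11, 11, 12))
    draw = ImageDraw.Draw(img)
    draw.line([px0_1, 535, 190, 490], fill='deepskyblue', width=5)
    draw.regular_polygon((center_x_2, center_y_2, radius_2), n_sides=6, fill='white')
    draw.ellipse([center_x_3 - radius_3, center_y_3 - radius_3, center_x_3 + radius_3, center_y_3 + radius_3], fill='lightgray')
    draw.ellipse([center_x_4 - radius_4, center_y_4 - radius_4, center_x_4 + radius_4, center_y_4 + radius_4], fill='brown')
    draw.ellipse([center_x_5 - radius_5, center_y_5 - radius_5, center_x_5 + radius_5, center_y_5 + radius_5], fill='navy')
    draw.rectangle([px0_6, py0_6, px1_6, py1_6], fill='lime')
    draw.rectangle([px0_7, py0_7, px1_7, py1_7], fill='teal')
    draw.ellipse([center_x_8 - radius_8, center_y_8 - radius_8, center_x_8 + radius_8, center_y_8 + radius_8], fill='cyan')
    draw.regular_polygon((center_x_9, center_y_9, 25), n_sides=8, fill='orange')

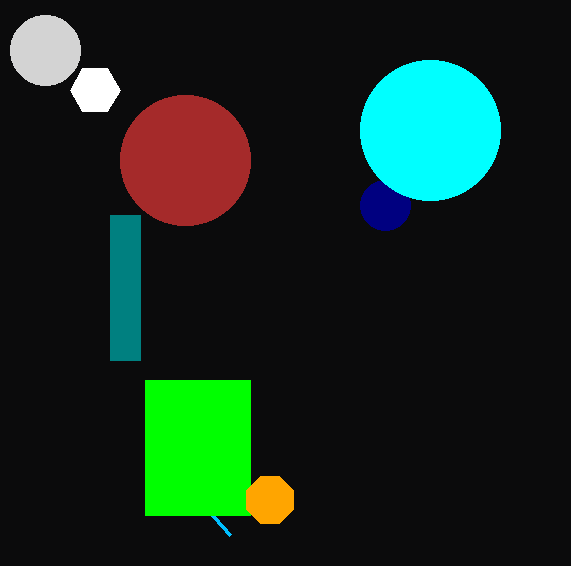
px0_1 = 230; center_x_2 = 95; center_y_2 = 90; radius_2 = 25; center_x_3 = 45; center_y_3 = 50; radius_3 = 35; center_x_4 = 185; center_y_4 = 160; radius_4 = 65; center_x_5 = 385; center_y_5 = 205; radius_5 = 25; px0_6 = 145; py0_6 = 380; px1_6 = 250; py1_6 = 515; px0_7 = 110; py0_7 = 215; px1_7 = 140; py1_7 = 360; center_x_8 = 430; center_y_8 = 130; radius_8 = 70; center_x_9 = 270; center_y_9 = 500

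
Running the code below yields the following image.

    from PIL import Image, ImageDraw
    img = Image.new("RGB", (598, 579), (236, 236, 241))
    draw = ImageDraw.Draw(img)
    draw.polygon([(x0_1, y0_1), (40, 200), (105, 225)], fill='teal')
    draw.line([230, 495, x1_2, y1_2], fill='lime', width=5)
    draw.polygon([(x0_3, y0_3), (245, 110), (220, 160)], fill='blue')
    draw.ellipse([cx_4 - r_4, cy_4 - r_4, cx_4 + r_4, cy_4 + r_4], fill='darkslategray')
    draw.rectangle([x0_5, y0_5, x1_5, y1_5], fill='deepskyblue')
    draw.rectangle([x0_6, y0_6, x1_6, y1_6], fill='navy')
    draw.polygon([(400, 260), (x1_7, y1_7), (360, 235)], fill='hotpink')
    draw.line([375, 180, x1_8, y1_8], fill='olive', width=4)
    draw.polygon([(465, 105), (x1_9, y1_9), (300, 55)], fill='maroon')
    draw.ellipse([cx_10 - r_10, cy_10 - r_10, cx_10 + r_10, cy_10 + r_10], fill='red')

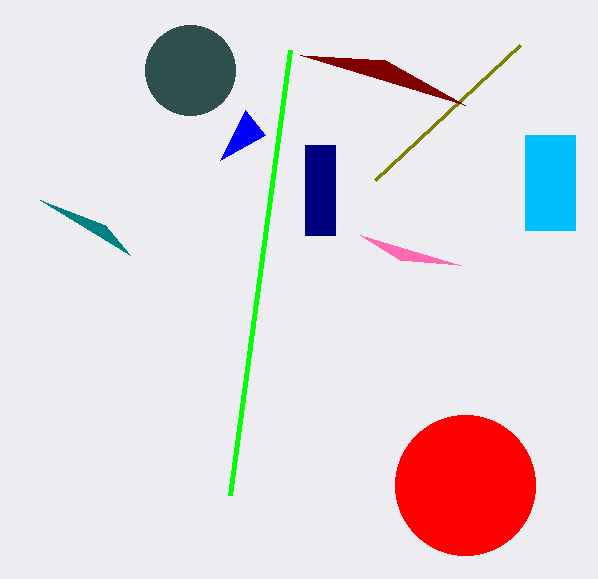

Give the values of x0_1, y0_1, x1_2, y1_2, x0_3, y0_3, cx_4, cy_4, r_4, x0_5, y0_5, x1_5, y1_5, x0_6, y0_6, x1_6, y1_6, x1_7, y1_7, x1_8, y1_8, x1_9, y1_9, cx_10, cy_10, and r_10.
x0_1 = 130; y0_1 = 255; x1_2 = 290; y1_2 = 50; x0_3 = 265; y0_3 = 135; cx_4 = 190; cy_4 = 70; r_4 = 45; x0_5 = 525; y0_5 = 135; x1_5 = 575; y1_5 = 230; x0_6 = 305; y0_6 = 145; x1_6 = 335; y1_6 = 235; x1_7 = 460; y1_7 = 265; x1_8 = 520; y1_8 = 45; x1_9 = 385; y1_9 = 60; cx_10 = 465; cy_10 = 485; r_10 = 70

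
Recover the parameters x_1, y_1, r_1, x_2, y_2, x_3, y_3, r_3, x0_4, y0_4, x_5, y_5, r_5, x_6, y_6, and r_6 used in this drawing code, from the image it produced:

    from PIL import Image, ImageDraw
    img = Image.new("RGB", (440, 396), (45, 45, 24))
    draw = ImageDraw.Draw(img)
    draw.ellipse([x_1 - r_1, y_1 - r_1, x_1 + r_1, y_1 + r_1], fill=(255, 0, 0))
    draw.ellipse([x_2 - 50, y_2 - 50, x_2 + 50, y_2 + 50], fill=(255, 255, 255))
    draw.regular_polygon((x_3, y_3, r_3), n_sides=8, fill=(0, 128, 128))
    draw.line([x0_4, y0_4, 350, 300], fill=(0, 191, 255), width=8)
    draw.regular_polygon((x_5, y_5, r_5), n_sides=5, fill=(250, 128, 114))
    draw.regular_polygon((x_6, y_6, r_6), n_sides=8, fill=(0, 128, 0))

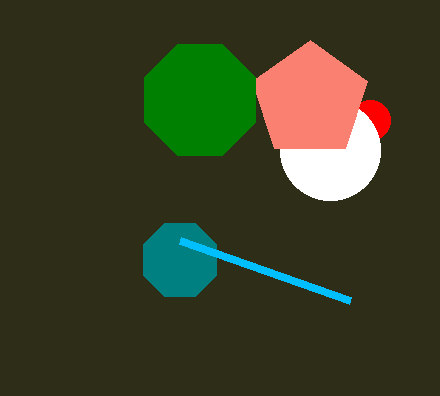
x_1 = 370
y_1 = 120
r_1 = 20
x_2 = 330
y_2 = 150
x_3 = 180
y_3 = 260
r_3 = 40
x0_4 = 180
y0_4 = 240
x_5 = 310
y_5 = 100
r_5 = 60
x_6 = 200
y_6 = 100
r_6 = 60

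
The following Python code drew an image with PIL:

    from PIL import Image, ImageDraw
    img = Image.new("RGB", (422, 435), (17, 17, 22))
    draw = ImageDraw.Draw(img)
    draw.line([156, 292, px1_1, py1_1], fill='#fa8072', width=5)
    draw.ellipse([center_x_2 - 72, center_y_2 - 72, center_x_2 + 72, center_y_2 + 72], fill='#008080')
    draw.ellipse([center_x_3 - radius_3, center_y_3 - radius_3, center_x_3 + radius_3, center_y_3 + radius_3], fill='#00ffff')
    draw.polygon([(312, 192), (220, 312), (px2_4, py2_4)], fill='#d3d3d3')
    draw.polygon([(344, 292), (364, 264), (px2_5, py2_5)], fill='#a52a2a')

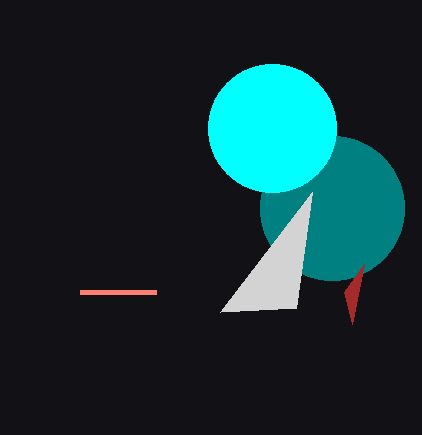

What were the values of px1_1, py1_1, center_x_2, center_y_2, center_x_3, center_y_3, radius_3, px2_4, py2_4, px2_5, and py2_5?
px1_1 = 80; py1_1 = 292; center_x_2 = 332; center_y_2 = 208; center_x_3 = 272; center_y_3 = 128; radius_3 = 64; px2_4 = 296; py2_4 = 308; px2_5 = 352; py2_5 = 324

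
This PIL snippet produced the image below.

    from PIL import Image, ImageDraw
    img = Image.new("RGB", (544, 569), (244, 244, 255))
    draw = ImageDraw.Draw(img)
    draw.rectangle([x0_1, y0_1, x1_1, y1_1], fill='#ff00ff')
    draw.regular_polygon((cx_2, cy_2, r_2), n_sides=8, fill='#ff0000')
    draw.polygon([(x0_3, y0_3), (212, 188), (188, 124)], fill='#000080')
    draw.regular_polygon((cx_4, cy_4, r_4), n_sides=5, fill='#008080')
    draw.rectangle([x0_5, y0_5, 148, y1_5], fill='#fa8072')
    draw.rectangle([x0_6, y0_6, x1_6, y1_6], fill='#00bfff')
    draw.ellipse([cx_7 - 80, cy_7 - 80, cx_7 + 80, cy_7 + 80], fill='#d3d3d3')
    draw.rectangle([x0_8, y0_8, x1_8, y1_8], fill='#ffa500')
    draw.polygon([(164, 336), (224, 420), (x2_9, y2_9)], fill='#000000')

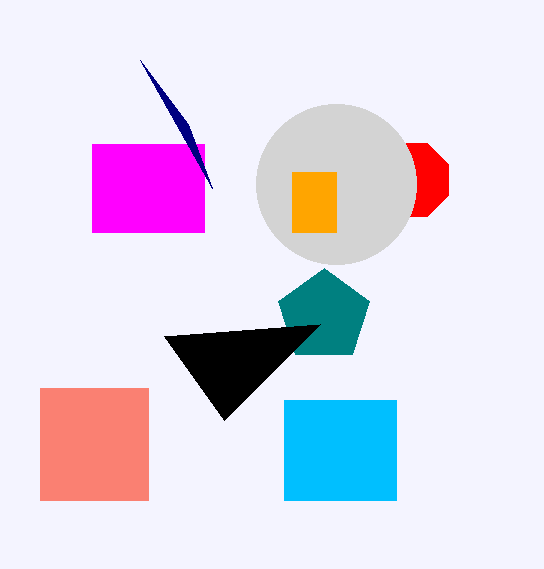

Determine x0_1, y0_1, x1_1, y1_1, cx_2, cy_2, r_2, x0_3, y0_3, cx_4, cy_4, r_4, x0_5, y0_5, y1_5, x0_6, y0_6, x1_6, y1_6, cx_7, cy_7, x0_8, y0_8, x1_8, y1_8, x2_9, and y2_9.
x0_1 = 92, y0_1 = 144, x1_1 = 204, y1_1 = 232, cx_2 = 412, cy_2 = 180, r_2 = 40, x0_3 = 140, y0_3 = 60, cx_4 = 324, cy_4 = 316, r_4 = 48, x0_5 = 40, y0_5 = 388, y1_5 = 500, x0_6 = 284, y0_6 = 400, x1_6 = 396, y1_6 = 500, cx_7 = 336, cy_7 = 184, x0_8 = 292, y0_8 = 172, x1_8 = 336, y1_8 = 232, x2_9 = 320, y2_9 = 324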